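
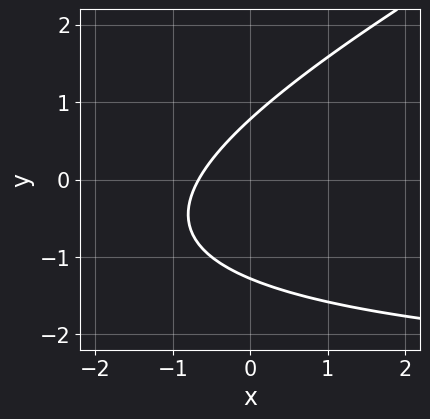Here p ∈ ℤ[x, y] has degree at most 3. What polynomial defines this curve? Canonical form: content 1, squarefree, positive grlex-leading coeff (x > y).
x*y - 2*y^2 + 3*x - y + 2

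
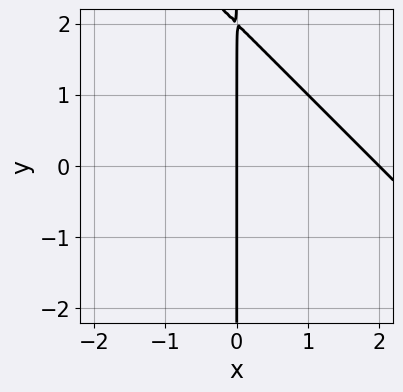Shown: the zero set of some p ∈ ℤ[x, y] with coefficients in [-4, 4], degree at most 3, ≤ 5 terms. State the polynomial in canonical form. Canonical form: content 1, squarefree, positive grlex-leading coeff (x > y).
(a) The degree is 2 — a generic line meets the curve in up to 2 points.
(b) From the visible intercepts: among the integer gridlines, it crosses the x-axis at x ∈ {0, 2}; every point of the y-axis in the box is on the curve.
(c) Assembling these constraints gives the stated polynomial.

x^2 + x*y - 2*x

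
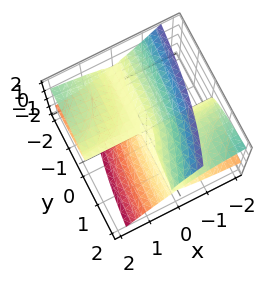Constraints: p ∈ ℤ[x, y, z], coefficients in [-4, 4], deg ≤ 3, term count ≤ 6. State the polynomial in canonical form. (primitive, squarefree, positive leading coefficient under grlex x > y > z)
x^2*y + 3*x*z^2 - y*z^2 + 2*z^3

(a) Degree: no degree-2 surface has this shape, so deg p = 3.
(b) Observable constraints: the visible y-axis segment lies entirely on the surface; it meets the z-axis at z = 0 (among the integer gridlines); the visible x-axis segment lies entirely on the surface.
(c) Matching integer coefficients to the picture gives p.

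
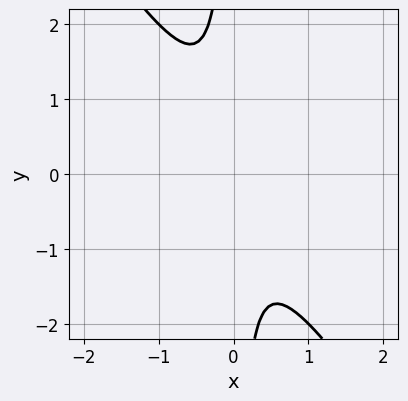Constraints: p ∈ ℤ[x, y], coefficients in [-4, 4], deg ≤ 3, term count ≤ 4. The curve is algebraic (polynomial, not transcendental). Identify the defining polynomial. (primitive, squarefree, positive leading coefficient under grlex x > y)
First, degree: a generic line meets the curve in up to 2 points, so deg p = 2.
Next, observable constraints: the curve avoids every integer x-axis point in the box; it misses every integer gridline on the y-axis.
Finally, solving for integer coefficients yields p as stated.

3*x^2 + 2*x*y + 1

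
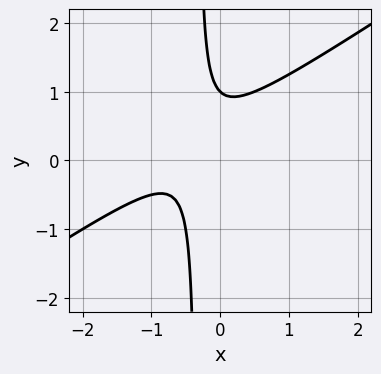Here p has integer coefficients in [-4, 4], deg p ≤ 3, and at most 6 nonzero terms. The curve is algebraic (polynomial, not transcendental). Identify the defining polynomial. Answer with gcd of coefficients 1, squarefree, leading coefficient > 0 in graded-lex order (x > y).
Degree: a generic line meets the curve in up to 2 points, so deg p = 2.
From the visible intercepts: no x-intercept at any integer in the box; it crosses the y-axis at the gridline y = 1.
Putting this together gives p.

2*x^2 - 3*x*y + 2*x - y + 1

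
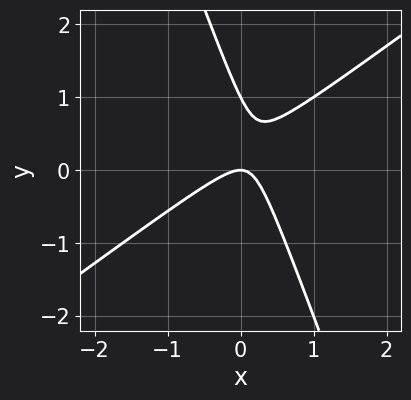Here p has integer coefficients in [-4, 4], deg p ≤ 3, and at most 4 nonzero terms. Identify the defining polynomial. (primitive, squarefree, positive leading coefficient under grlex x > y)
1. The degree is 2 — the shape is more complex than any degree-1 curve.
2. Checking where it meets the axes: it crosses the x-axis at the gridline x = 0; the y-axis gridline crossings are at y ∈ {0, 1}.
3. Matching integer coefficients to the picture gives p.

2*x^2 - 2*x*y - y^2 + y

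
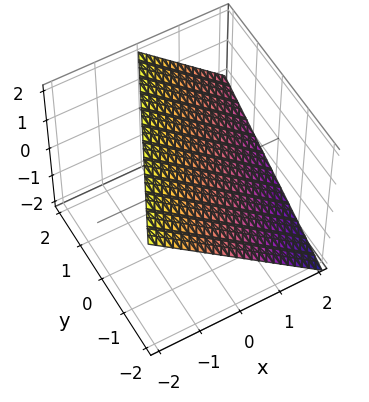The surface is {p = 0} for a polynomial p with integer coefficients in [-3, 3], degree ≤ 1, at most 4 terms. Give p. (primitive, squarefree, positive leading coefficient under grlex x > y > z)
1. deg p = 1. Every cross-section is a straight line — this is a plane.
2. From the axis intercepts and sections: one x-axis crossing is at x = 1; it meets the z-axis at z = 1 (among the integer gridlines); it meets the y-axis at y = -2 (among the integer gridlines).
3. The integer polynomial consistent with all of this is the stated p.

2*x - y + 2*z - 2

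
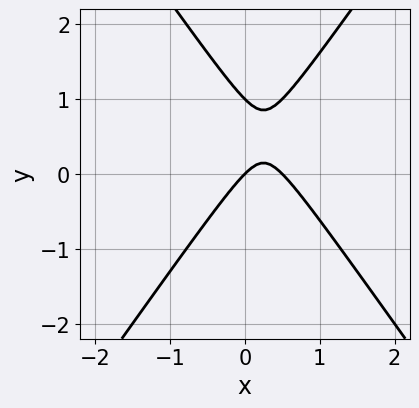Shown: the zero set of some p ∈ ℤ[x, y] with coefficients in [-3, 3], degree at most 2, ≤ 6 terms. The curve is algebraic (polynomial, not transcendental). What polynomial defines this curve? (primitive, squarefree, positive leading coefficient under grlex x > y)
(a) The degree is 2 — no degree-1 curve has this shape.
(b) From the axis intercepts and sections: one x-axis crossing is at x = 0; among the integer gridlines, it crosses the y-axis at y ∈ {0, 1}.
(c) The integer polynomial consistent with all of this is the stated p.

2*x^2 - y^2 - x + y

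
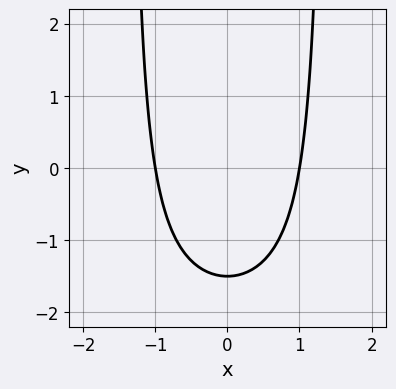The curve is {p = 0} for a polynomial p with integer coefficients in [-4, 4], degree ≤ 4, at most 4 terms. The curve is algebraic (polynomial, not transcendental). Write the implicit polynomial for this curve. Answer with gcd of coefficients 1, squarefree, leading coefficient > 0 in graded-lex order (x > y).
1. deg p = 3. A generic line meets the curve in up to 3 points.
2. Symmetries: mirror symmetry x ↦ −x ⇒ only even powers of x.
3. Checking where it meets the axes: among the integer gridlines, it crosses the x-axis at x ∈ {-1, 1}.
4. Solving for integer coefficients yields p as stated.

x^2*y + 3*x^2 - 2*y - 3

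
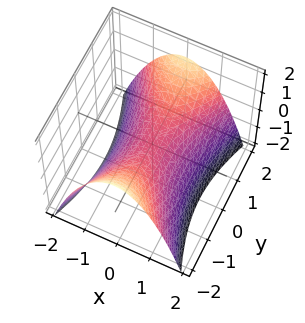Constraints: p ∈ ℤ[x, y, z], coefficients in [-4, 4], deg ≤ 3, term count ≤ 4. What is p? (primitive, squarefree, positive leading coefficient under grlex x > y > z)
(a) deg p = 2. A saddle surface; a quadric.
(b) Symmetries: the y ↦ −y reflection is a symmetry, so y appears only in even powers; mirror symmetry x ↦ −x ⇒ only even powers of x.
(c) Against the integer gridlines: it crosses the z-axis at the gridline z = 0; it crosses the x-axis at the gridline x = 0.
(d) Fitting integer coefficients to these (and the overall shape) gives p.

3*x^2 - y^2 + 3*z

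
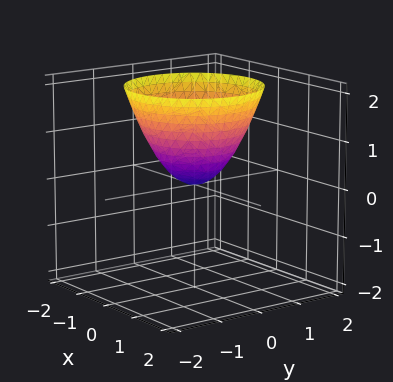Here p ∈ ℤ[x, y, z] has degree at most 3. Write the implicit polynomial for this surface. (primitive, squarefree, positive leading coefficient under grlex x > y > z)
x^2 + y^2 - z

deg p = 2. A single bowl opening along one axis; a quadric.
Symmetry: every cross-section ⟂ z is a circle, so x, y appear only via x² + y².
From the visible intercepts: a circular section at z = 1 has radius exactly 1; it meets the z-axis at z = 0 (among the integer gridlines); it meets the y-axis at y = 0 (among the integer gridlines).
Matching integer coefficients to the picture gives p.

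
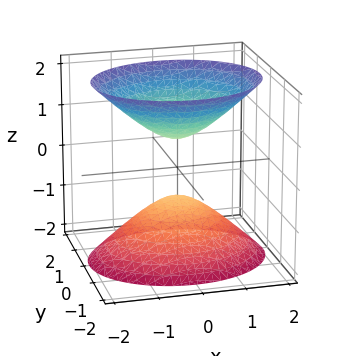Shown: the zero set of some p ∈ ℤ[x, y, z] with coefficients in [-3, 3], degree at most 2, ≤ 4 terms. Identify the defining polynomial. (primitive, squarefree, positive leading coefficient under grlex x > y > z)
First, the picture has 2 separate pieces. They look like related sheets of one shape, so recover p as a whole.
Next, deg p = 2. Two sheets facing apart; a quadric.
Next, symmetries: the z ↦ −z reflection is a symmetry, so z appears only in even powers; mirror symmetry x ↦ −x ⇒ only even powers of x; mirror symmetry y ↦ −y ⇒ only even powers of y.
Then, reading off the gridlines: the surface avoids every integer y-axis point in the box; the surface avoids every integer x-axis point in the box.
Finally, solving for integer coefficients yields p as stated.

2*x^2 + 3*y^2 - 2*z^2 + 1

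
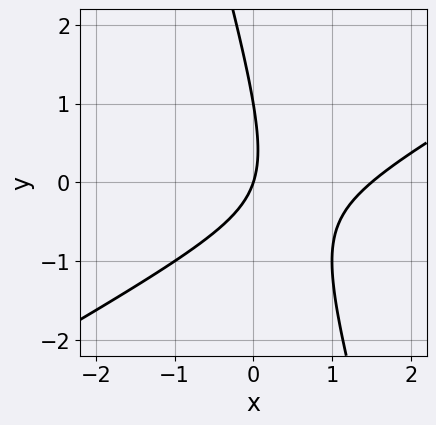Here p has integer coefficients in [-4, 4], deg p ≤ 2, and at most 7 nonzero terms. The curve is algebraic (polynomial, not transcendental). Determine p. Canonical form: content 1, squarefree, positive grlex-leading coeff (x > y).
The degree is 2 — a generic line meets the curve in up to 2 points.
From the visible intercepts: it crosses the x-axis at the gridline x = 0; among the integer gridlines, it crosses the y-axis at y ∈ {0, 1}.
Solving for integer coefficients yields p as stated.

2*x^2 - 3*x*y - y^2 - 3*x + y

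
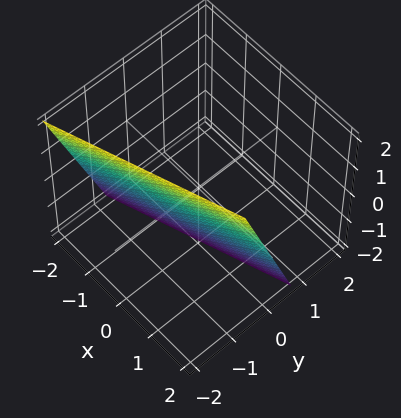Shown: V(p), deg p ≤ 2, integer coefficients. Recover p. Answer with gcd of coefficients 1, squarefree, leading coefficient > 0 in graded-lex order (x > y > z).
(a) deg p = 1.
(b) Reading off the gridlines: one z-axis crossing is at z = -2; it meets the x-axis at x = 2 (among the integer gridlines).
(c) The integer polynomial consistent with all of this is the stated p.

x - 3*y - z - 2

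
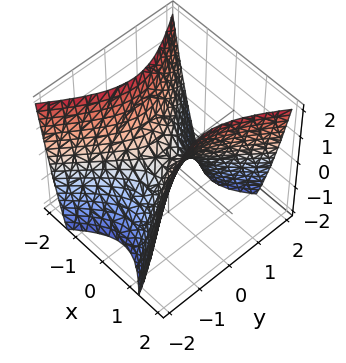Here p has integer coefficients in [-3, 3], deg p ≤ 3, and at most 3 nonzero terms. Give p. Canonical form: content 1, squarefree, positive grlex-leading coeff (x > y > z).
3*x^2 - 2*y^2 - 2*z

Degree: a hyperbolic paraboloid; a quadric, so deg p = 2.
Symmetries: the y ↦ −y reflection is a symmetry, so y appears only in even powers; the x ↦ −x reflection is a symmetry, so x appears only in even powers.
From the visible intercepts: it meets the z-axis at z = 0 (among the integer gridlines); it crosses the x-axis at the gridline x = 0; one y-axis crossing is at y = 0.
The integer polynomial consistent with all of this is the stated p.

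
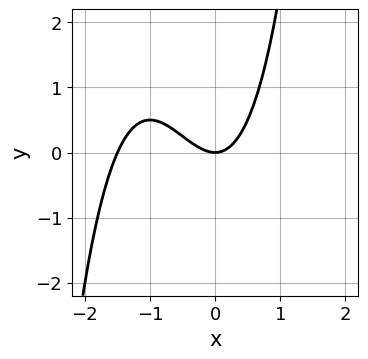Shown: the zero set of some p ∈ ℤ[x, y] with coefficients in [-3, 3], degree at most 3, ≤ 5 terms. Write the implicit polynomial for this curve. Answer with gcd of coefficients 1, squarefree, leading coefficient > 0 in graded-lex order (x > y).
2*x^3 + 3*x^2 - 2*y

(a) The degree is 3 — no degree-2 curve has this shape.
(b) Reading off the gridlines: it crosses the y-axis at the gridline y = 0; one x-axis crossing is at x = 0.
(c) These observations pin down the coefficients.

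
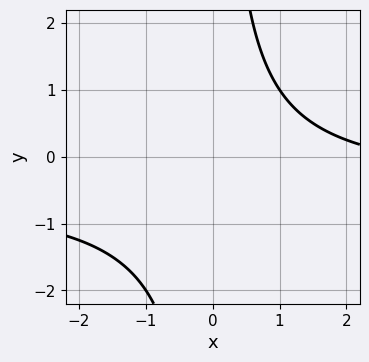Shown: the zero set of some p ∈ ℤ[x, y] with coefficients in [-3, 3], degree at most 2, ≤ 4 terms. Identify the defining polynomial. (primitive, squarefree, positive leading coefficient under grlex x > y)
(a) The degree is 2 — no degree-1 curve has this shape.
(b) Against the integer gridlines: the curve avoids every integer y-axis point in the box; it misses every integer gridline on the x-axis.
(c) Matching integer coefficients to the picture gives p.

2*x*y + x - 3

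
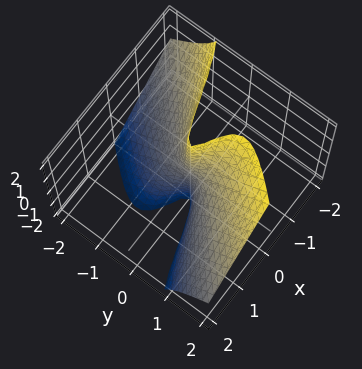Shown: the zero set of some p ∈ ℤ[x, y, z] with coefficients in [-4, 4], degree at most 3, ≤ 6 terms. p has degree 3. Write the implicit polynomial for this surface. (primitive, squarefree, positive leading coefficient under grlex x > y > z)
1. The degree is 3 — no degree-2 surface has this shape.
2. From the visible intercepts: one x-axis crossing is at x = 0; one y-axis crossing is at y = 0.
3. Fitting integer coefficients to these (and the overall shape) gives p.

3*x*y^2 - 3*y^3 + 3*y^2*z + x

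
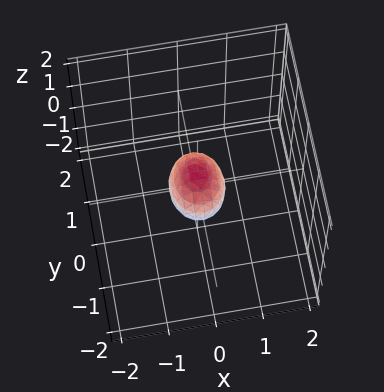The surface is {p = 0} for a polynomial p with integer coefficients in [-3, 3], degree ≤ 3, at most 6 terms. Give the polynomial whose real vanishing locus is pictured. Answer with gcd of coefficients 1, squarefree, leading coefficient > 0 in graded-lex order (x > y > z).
3*x^2 + 2*y^2 + 2*z^2 - 1

1. The degree is 2 — a closed, bounded, convex surface; a quadric.
2. Symmetries: the x ↦ −x reflection is a symmetry, so x appears only in even powers; mirror symmetry z ↦ −z ⇒ only even powers of z; the y ↦ −y reflection is a symmetry, so y appears only in even powers.
3. Solving for integer coefficients yields p as stated.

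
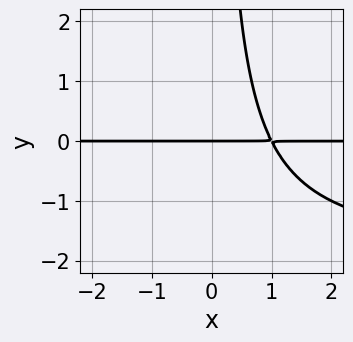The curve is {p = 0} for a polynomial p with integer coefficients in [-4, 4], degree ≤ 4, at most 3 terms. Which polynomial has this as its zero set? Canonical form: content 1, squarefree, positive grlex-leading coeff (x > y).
x*y^2 + 2*x*y - 2*y

First, deg p = 3. The shape is more complex than any degree-2 curve.
Then, from the axis intercepts and sections: the visible x-axis segment lies entirely on the curve; one y-axis crossing is at y = 0.
Finally, assembling these constraints gives the stated polynomial.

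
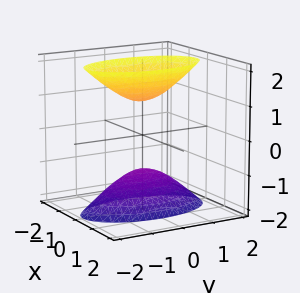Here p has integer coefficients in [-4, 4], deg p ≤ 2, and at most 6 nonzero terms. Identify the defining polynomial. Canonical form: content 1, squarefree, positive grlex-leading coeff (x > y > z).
1. The picture has 2 separate pieces. Treating them together as one polynomial.
2. The degree is 2 — two sheets facing apart; a quadric.
3. Symmetries: the y ↦ −y reflection is a symmetry, so y appears only in even powers; the x ↦ −x reflection is a symmetry, so x appears only in even powers; mirror symmetry z ↦ −z ⇒ only even powers of z.
4. Observable constraints: the z-axis gridline crossings are at z ∈ {-1, 1}; it misses every integer gridline on the y-axis; no x-intercept at any integer in the box.
5. Putting this together gives p.

3*x^2 + y^2 - z^2 + 1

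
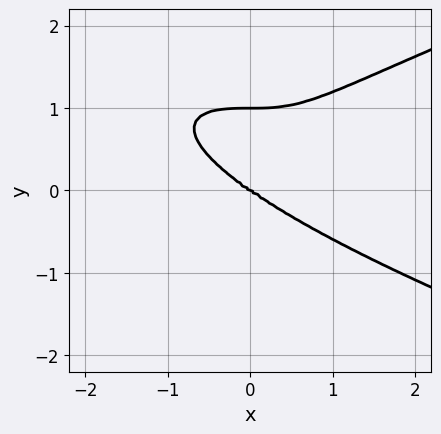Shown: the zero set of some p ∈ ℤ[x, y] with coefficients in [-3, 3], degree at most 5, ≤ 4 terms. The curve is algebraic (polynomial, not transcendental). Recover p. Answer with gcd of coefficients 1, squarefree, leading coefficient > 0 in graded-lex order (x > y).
3*y^4 - x^3 - 3*y^3

First, the degree is 4 — no degree-3 curve has this shape.
Then, from the visible intercepts: among the integer gridlines, it crosses the y-axis at y ∈ {0, 1}; it meets the x-axis at x = 0 (among the integer gridlines).
Finally, solving for integer coefficients yields p as stated.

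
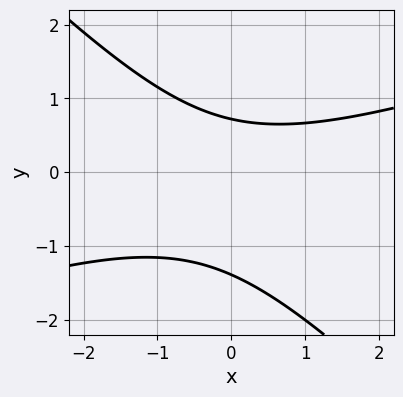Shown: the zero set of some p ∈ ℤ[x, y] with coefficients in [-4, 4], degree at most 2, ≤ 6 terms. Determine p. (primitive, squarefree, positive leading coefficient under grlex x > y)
x^2 - 2*x*y - 3*y^2 - 2*y + 3

The degree is 2 — a generic line meets the curve in up to 2 points.
Against the integer gridlines: it misses every integer gridline on the x-axis.
Solving for integer coefficients yields p as stated.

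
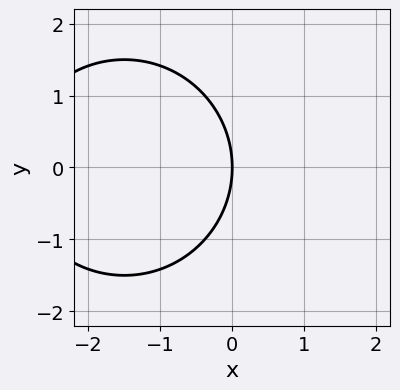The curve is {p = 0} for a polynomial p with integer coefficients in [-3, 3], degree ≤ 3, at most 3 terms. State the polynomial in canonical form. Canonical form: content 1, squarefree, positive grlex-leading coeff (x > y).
x^2 + y^2 + 3*x

(a) The degree is 2 — a generic line meets the curve in up to 2 points.
(b) Symmetries: the y ↦ −y reflection is a symmetry, so y appears only in even powers.
(c) Checking where it meets the axes: it crosses the y-axis at the gridline y = 0; one x-axis crossing is at x = 0.
(d) The integer polynomial consistent with all of this is the stated p.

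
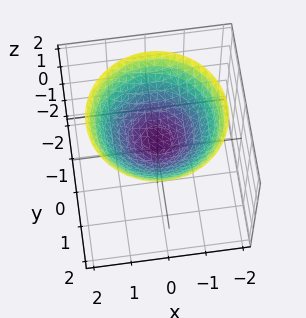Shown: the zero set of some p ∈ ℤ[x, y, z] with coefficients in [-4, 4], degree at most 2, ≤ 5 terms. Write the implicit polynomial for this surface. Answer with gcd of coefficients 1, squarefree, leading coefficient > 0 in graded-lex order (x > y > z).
First, degree: no degree-1 surface has this shape, so deg p = 2.
Next, by symmetry, the z-axis is an axis of rotation, so x and y enter only as x² + y².
Next, from the visible intercepts: it misses every integer gridline on the y-axis; a circular section at z = 1 has radius exactly 1; the surface avoids every integer x-axis point in the box.
Finally, solving for integer coefficients yields p as stated.

x^2 + y^2 - 2*z + 1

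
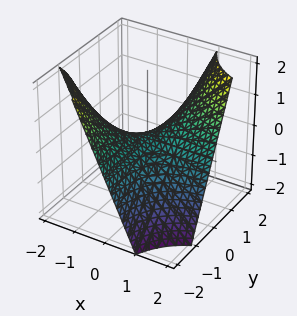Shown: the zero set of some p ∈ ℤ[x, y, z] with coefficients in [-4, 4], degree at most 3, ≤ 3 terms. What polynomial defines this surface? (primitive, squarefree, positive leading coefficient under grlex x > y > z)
x*y - z

(a) The degree is 2 — a saddle surface; a quadric.
(b) Against the integer gridlines: one z-axis crossing is at z = 0; every point of the x-axis in the box is on the surface.
(c) Solving for integer coefficients yields p as stated. Check: (0, -1, 0) on the y-axis lies on the surface, and p(0, -1, 0) = 0. ✓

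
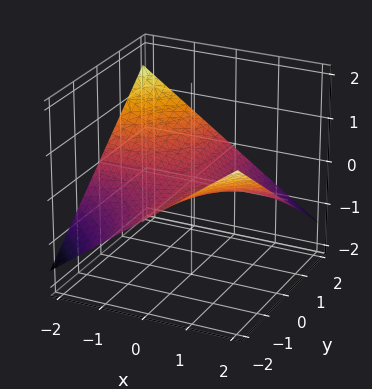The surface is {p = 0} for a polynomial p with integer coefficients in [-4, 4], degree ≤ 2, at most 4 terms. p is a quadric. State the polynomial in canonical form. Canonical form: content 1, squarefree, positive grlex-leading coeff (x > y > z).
First, degree: a saddle surface; a quadric, so deg p = 2.
Next, checking where it meets the axes: every point of the y-axis in the box is on the surface; one z-axis crossing is at z = 0; every point of the x-axis in the box is on the surface.
Finally, together with the visible shape, these determine p as stated.

x*y + 3*z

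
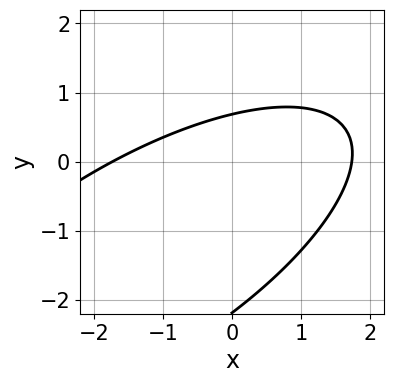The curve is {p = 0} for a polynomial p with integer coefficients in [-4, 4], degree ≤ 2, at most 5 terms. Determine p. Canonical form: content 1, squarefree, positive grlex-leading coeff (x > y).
The degree is 2 — no degree-1 curve has this shape.
Matching integer coefficients to the picture gives p.

x^2 - 2*x*y + 2*y^2 + 3*y - 3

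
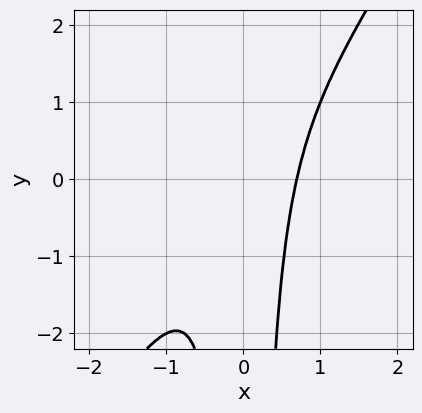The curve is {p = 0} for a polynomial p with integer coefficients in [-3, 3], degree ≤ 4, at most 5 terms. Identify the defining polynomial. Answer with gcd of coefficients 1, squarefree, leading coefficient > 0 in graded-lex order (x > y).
(a) Degree: no degree-2 curve has this shape, so deg p = 3.
(b) From the axis intercepts and sections: it misses every integer gridline on the y-axis.
(c) The integer polynomial consistent with all of this is the stated p.

3*x^3 - 2*x^2*y - 1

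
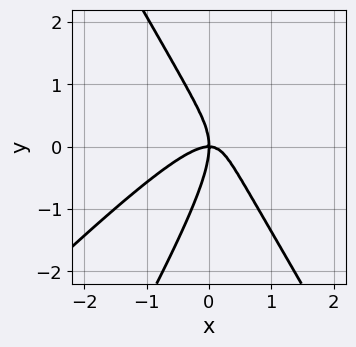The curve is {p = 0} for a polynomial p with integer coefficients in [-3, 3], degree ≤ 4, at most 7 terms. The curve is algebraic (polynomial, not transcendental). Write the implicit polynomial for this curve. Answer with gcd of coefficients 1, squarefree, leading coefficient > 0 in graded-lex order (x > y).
3*x^3 - 3*x^2*y - x*y^2 + y^3 + 2*x*y

deg p = 3.
Reading off the gridlines: it crosses the y-axis at the gridline y = 0; one x-axis crossing is at x = 0.
Matching integer coefficients to the picture gives p.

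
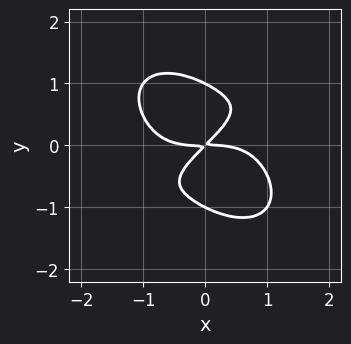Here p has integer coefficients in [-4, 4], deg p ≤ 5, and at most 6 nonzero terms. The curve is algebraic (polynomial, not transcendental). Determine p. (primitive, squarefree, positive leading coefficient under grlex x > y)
First, degree: a generic line meets the curve in up to 4 points, so deg p = 4.
Then, observable constraints: the y-axis gridline crossings are at y ∈ {-1, 0, 1}; it meets the x-axis at x = 0 (among the integer gridlines).
Finally, solving for integer coefficients yields p as stated.

x^4 - 2*x^3*y + 3*y^4 + 3*x*y - 3*y^2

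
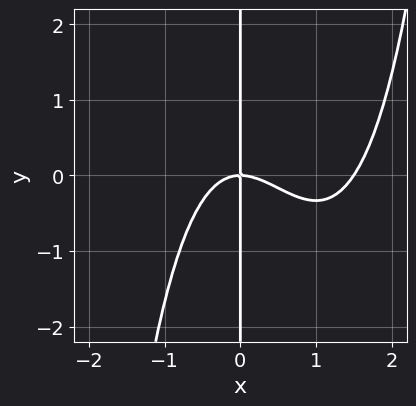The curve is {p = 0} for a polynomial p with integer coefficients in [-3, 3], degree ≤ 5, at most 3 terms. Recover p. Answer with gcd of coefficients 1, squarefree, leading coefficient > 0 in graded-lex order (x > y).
2*x^4 - 3*x^3 - 3*x*y

Degree: a generic line meets the curve in up to 4 points, so deg p = 4.
From the axis intercepts and sections: every point of the y-axis in the box is on the curve; one x-axis crossing is at x = 0.
Putting this together gives p.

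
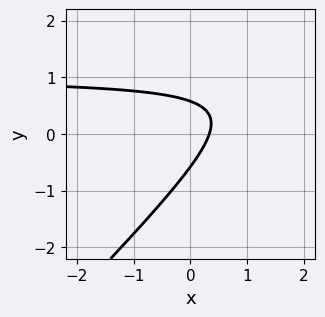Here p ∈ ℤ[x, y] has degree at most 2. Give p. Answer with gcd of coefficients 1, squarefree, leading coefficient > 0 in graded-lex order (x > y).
First, the degree is 2 — the shape is more complex than any degree-1 curve.
Finally, matching integer coefficients to the picture gives p.

3*x*y - 3*y^2 - 3*x + 1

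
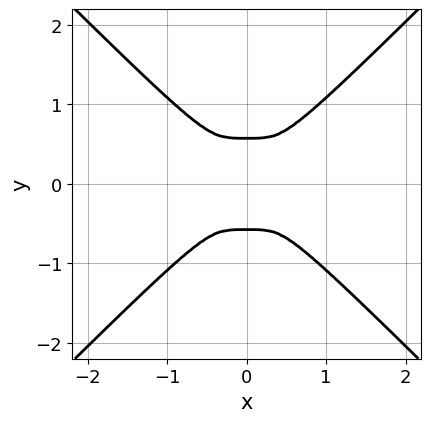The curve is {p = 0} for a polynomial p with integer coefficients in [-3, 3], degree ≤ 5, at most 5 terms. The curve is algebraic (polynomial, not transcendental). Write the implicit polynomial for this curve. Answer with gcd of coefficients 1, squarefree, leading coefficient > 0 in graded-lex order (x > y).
1. The degree is 4 — the shape is more complex than any degree-3 curve.
2. Symmetries: mirror symmetry y ↦ −y ⇒ only even powers of y; the x ↦ −x reflection is a symmetry, so x appears only in even powers.
3. The integer polynomial consistent with all of this is the stated p.

3*x^4 - 3*y^4 + y^2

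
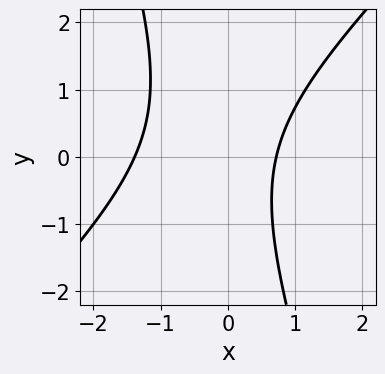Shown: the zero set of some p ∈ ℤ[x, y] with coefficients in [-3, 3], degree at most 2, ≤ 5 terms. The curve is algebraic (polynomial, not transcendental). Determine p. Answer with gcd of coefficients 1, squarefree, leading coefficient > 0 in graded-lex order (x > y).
(a) deg p = 2. No degree-1 curve has this shape.
(b) From the visible intercepts: no y-intercept at any integer in the box.
(c) These observations pin down the coefficients.

3*x^2 - 2*x*y - y^2 + 2*x - 3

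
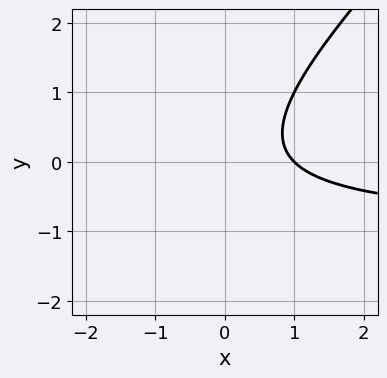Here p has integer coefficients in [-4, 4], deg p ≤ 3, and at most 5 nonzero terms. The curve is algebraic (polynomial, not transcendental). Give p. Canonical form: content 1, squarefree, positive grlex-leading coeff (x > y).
x*y - y^2 + x - 1

deg p = 2. No degree-1 curve has this shape.
From the visible intercepts: it misses every integer gridline on the y-axis; it meets the x-axis at x = 1 (among the integer gridlines).
Assembling these constraints gives the stated polynomial.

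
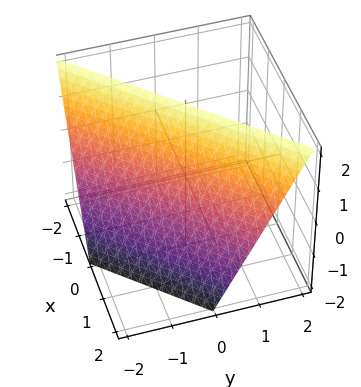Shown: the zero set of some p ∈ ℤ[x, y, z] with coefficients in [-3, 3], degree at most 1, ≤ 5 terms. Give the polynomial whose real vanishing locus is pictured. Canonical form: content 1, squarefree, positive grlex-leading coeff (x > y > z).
2*x - 2*y + z - 2

First, the degree is 1 — the surface is flat (a plane).
Next, from the visible intercepts: one x-axis crossing is at x = 1; one y-axis crossing is at y = -1.
Finally, fitting integer coefficients to these (and the overall shape) gives p. Check: (0, 0, 2) on the z-axis lies on the surface, and p(0, 0, 2) = 0. ✓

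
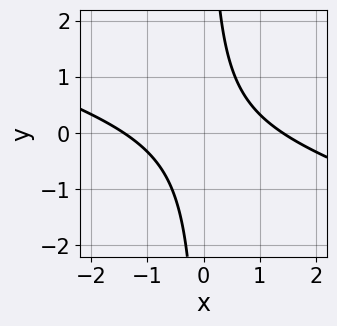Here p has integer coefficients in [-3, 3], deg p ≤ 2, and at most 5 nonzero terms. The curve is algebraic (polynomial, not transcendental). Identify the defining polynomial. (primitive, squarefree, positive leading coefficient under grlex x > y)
x^2 + 3*x*y - 2

The degree is 2 — no degree-1 curve has this shape.
From the visible intercepts: no y-intercept at any integer in the box.
Together with the visible shape, these determine p as stated.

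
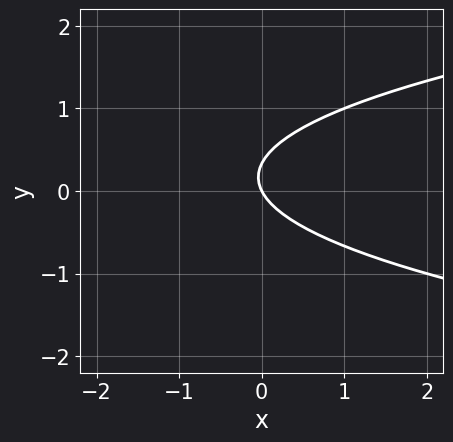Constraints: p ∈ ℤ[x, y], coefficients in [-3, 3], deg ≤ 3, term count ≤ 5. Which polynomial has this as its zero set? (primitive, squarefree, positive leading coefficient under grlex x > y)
1. The degree is 2 — a generic line meets the curve in up to 2 points.
2. Against the integer gridlines: one x-axis crossing is at x = 0; it crosses the y-axis at the gridline y = 0.
3. Fitting integer coefficients to these (and the overall shape) gives p.

3*y^2 - 2*x - y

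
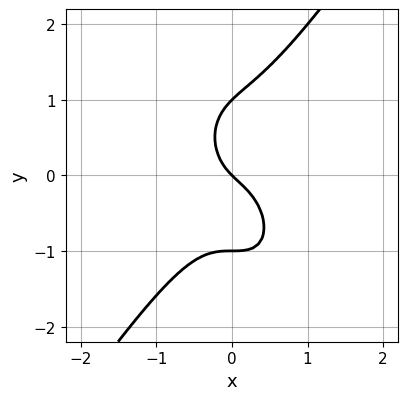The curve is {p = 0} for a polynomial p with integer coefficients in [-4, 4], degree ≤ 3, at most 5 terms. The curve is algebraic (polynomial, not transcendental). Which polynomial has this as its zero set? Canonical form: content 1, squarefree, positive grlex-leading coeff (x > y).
First, deg p = 3. The shape is more complex than any degree-2 curve.
Next, against the integer gridlines: among the integer gridlines, it crosses the y-axis at y ∈ {-1, 0, 1}; one x-axis crossing is at x = 0.
Finally, assembling these constraints gives the stated polynomial.

3*x^3 - y^3 + x*y + x + y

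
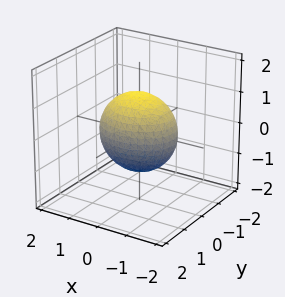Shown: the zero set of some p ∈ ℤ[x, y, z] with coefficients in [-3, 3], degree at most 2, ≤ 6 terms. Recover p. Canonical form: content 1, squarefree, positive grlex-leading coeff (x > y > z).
First, degree: a closed, bounded, convex surface; a quadric, so deg p = 2.
Then, symmetries: it's symmetric under x → −x, forcing even powers of x; mirror symmetry y ↦ −y ⇒ only even powers of y; the z ↦ −z reflection is a symmetry, so z appears only in even powers.
Next, observable constraints: among the integer gridlines, it crosses the y-axis at y ∈ {-1, 1}.
Finally, solving for integer coefficients yields p as stated.

2*x^2 + 3*y^2 + 2*z^2 - 3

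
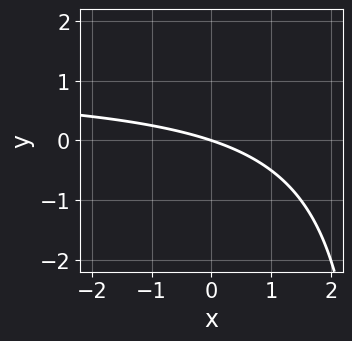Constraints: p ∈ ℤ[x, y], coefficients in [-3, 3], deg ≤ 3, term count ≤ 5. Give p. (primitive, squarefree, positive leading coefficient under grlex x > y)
x*y - x - 3*y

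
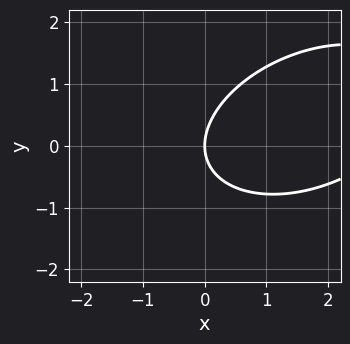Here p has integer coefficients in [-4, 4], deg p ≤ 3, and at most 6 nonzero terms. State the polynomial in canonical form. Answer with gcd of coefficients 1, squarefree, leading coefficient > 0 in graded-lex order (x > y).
x^2 - x*y + 2*y^2 - 3*x

1. The degree is 2 — a generic line meets the curve in up to 2 points.
2. From the visible intercepts: one y-axis crossing is at y = 0; it meets the x-axis at x = 0 (among the integer gridlines).
3. The integer polynomial consistent with all of this is the stated p.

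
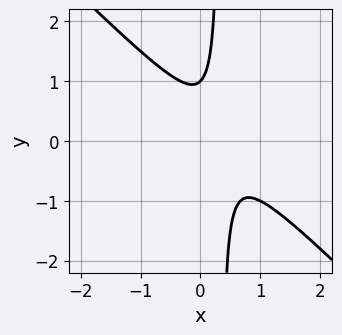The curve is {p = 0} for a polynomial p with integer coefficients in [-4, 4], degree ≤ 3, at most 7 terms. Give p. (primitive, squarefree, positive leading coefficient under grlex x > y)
1. The degree is 2 — no degree-1 curve has this shape.
2. Reading off the gridlines: it misses every integer gridline on the x-axis; it crosses the y-axis at the gridline y = 1.
3. Assembling these constraints gives the stated polynomial.

3*x^2 + 3*x*y - 2*x - y + 1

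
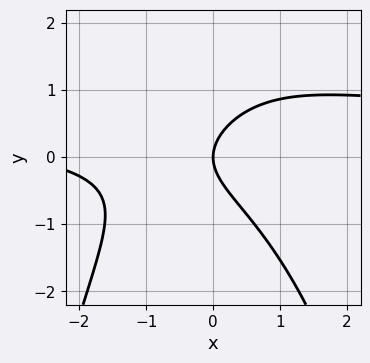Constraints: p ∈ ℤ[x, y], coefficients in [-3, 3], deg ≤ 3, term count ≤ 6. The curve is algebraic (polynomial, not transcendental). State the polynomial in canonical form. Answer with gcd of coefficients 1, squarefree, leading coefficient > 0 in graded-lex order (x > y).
2*x^2*y - x^2 + 3*y^2 - 3*x

1. The degree is 3 — no degree-2 curve has this shape.
2. From the axis intercepts and sections: it crosses the x-axis at the gridline x = 0; one y-axis crossing is at y = 0.
3. Assembling these constraints gives the stated polynomial.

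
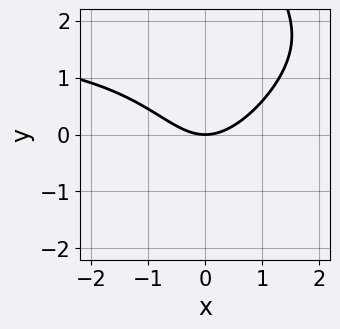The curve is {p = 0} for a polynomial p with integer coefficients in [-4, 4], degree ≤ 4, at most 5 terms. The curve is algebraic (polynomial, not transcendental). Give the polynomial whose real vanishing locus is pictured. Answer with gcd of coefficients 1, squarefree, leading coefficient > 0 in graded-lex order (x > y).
x^2*y - x*y^2 - 2*x^2 + 3*y

1. Degree: the shape is more complex than any degree-2 curve, so deg p = 3.
2. Observable constraints: it meets the y-axis at y = 0 (among the integer gridlines); it meets the x-axis at x = 0 (among the integer gridlines).
3. Assembling these constraints gives the stated polynomial.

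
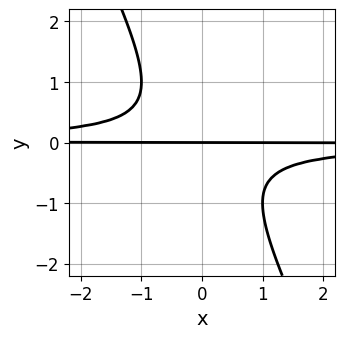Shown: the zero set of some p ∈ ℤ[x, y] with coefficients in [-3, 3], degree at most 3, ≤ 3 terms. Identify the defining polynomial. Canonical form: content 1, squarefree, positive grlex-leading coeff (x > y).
2*x*y^2 + y^3 + y

Degree: a generic line meets the curve in up to 3 points, so deg p = 3.
Reading off the gridlines: it crosses the y-axis at the gridline y = 0; the visible x-axis segment lies entirely on the curve.
Matching integer coefficients to the picture gives p.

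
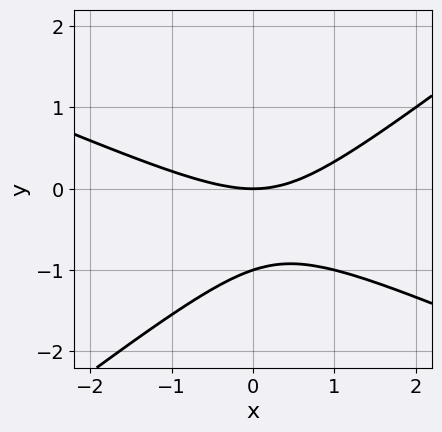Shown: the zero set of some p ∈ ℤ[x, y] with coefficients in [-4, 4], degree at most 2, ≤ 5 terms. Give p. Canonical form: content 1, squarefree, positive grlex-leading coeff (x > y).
x^2 + x*y - 3*y^2 - 3*y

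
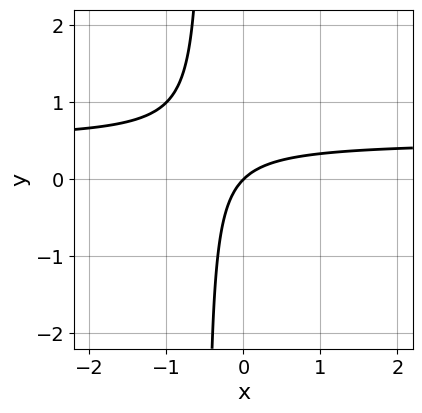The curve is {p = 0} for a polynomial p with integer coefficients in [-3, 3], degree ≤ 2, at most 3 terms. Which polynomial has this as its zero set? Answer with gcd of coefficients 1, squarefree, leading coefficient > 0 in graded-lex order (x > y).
First, the degree is 2 — a generic line meets the curve in up to 2 points.
Then, from the visible intercepts: one x-axis crossing is at x = 0; it meets the y-axis at y = 0 (among the integer gridlines).
Finally, the integer polynomial consistent with all of this is the stated p.

2*x*y - x + y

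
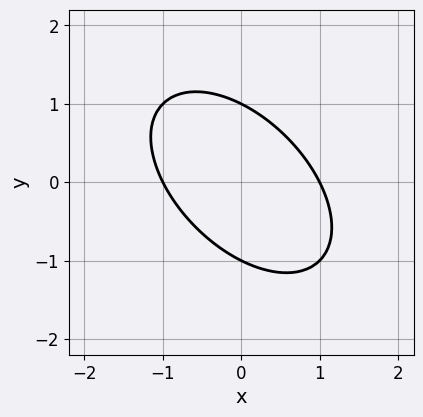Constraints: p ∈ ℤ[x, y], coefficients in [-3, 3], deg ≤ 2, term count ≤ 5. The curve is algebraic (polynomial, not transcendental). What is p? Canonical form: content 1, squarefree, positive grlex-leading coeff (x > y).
x^2 + x*y + y^2 - 1

(a) Degree: the shape is more complex than any degree-1 curve, so deg p = 2.
(b) Checking where it meets the axes: among the integer gridlines, it crosses the y-axis at y ∈ {-1, 1}; among the integer gridlines, it crosses the x-axis at x ∈ {-1, 1}.
(c) Fitting integer coefficients to these (and the overall shape) gives p.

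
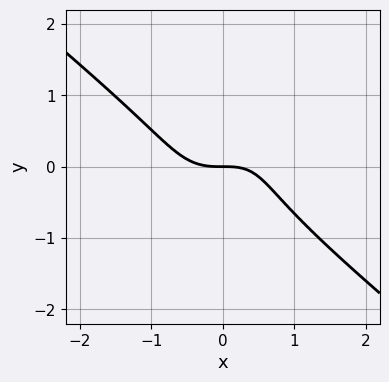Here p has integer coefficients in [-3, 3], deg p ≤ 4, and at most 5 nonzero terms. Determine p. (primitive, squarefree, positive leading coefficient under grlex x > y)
3*x^3 - 2*x*y^2 + 3*y^3 - x*y + 3*y

(a) The degree is 3 — a generic line meets the curve in up to 3 points.
(b) Against the integer gridlines: it crosses the x-axis at the gridline x = 0; one y-axis crossing is at y = 0.
(c) These observations pin down the coefficients.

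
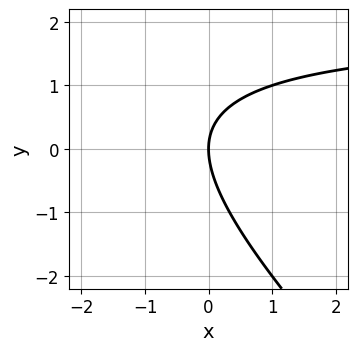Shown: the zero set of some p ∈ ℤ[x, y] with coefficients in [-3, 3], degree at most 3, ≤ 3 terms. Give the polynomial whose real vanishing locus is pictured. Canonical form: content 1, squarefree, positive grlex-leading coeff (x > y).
(a) Degree: a generic line meets the curve in up to 2 points, so deg p = 2.
(b) From the visible intercepts: one y-axis crossing is at y = 0; it crosses the x-axis at the gridline x = 0.
(c) These observations pin down the coefficients.

x*y + y^2 - 2*x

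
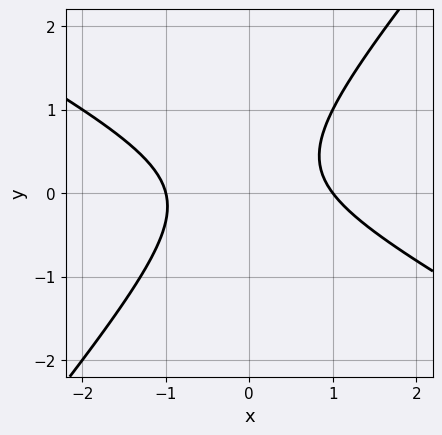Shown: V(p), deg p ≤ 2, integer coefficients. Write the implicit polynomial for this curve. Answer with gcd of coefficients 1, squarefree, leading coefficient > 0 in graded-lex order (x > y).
(a) Degree: the shape is more complex than any degree-1 curve, so deg p = 2.
(b) Checking where it meets the axes: no y-intercept at any integer in the box; among the integer gridlines, it crosses the x-axis at x ∈ {-1, 1}.
(c) Together with the visible shape, these determine p as stated.

2*x^2 + 2*x*y - 3*y^2 + y - 2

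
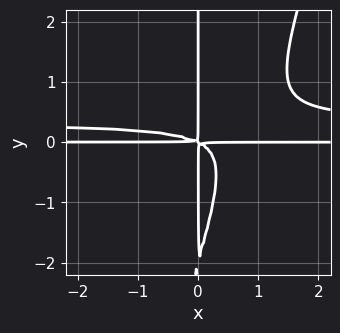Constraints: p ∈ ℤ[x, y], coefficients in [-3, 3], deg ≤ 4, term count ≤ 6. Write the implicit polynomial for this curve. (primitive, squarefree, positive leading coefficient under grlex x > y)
First, degree: a generic line meets the curve in up to 4 points, so deg p = 4.
Next, checking where it meets the axes: the visible x-axis segment lies entirely on the curve; every point of the y-axis in the box is on the curve.
Finally, these observations pin down the coefficients.

3*x^2*y^2 - x*y^3 - x^2*y - 2*x*y^2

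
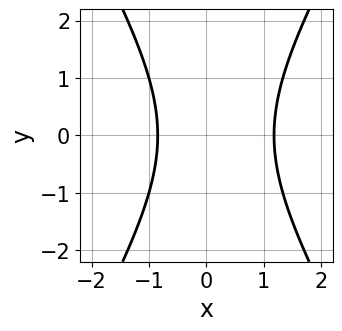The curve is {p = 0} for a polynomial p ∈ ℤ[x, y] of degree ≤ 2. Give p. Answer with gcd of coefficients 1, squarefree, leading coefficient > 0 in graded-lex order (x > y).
(a) deg p = 2. The shape is more complex than any degree-1 curve.
(b) Symmetries: it's symmetric under y → −y, forcing even powers of y.
(c) From the axis intercepts and sections: it misses every integer gridline on the y-axis.
(d) Fitting integer coefficients to these (and the overall shape) gives p.

3*x^2 - y^2 - x - 3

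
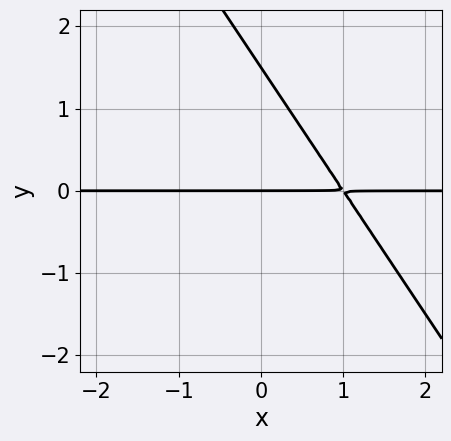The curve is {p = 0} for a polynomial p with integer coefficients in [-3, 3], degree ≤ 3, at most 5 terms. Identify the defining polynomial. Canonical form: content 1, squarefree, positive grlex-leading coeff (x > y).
First, the degree is 2 — a generic line meets the curve in up to 2 points.
Then, reading off the gridlines: one y-axis crossing is at y = 0; every point of the x-axis in the box is on the curve.
Finally, assembling these constraints gives the stated polynomial.

3*x*y + 2*y^2 - 3*y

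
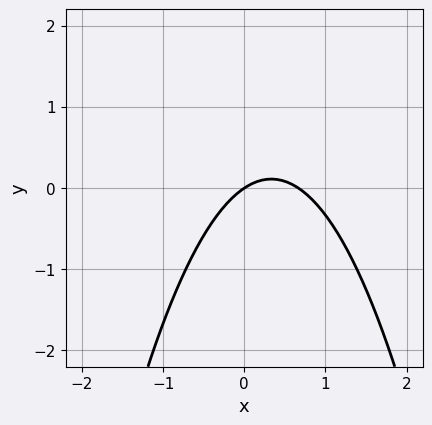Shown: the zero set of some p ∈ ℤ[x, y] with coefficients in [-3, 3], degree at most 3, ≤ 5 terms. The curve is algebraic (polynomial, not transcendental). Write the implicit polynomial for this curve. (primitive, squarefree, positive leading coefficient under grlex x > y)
3*x^2 - 2*x + 3*y

deg p = 2. No degree-1 curve has this shape.
Observable constraints: one y-axis crossing is at y = 0; it crosses the x-axis at the gridline x = 0.
Fitting integer coefficients to these (and the overall shape) gives p.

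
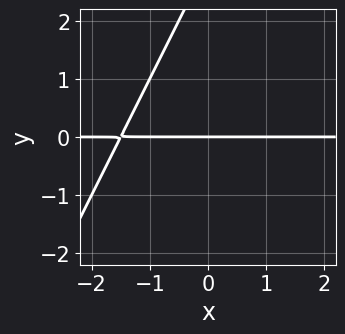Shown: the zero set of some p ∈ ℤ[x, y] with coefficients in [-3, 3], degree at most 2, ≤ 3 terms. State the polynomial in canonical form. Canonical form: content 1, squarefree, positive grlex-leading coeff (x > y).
2*x*y - y^2 + 3*y

First, degree: a generic line meets the curve in up to 2 points, so deg p = 2.
Next, checking where it meets the axes: every point of the x-axis in the box is on the curve; it meets the y-axis at y = 0 (among the integer gridlines).
Finally, matching integer coefficients to the picture gives p.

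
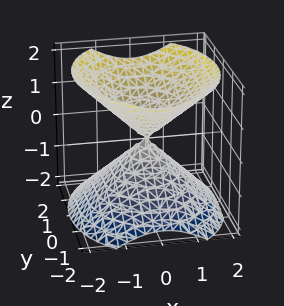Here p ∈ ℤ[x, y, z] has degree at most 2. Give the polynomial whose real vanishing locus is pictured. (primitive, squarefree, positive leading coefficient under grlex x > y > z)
3*x^2 + 2*y^2 - 3*z^2

First, there are 2 components. Treating them together as one polynomial.
Then, degree: two nappes meeting at a single point; a quadric, so deg p = 2.
Then, symmetries: the x ↦ −x reflection is a symmetry, so x appears only in even powers; it's symmetric under z → −z, forcing even powers of z; mirror symmetry y ↦ −y ⇒ only even powers of y.
Next, against the integer gridlines: one y-axis crossing is at y = 0; it crosses the z-axis at the gridline z = 0; it crosses the x-axis at the gridline x = 0.
Finally, fitting integer coefficients to these (and the overall shape) gives p.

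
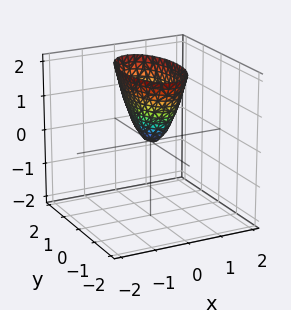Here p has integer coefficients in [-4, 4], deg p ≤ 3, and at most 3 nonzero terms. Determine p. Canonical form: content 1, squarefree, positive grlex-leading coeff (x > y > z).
1. The degree is 2 — a single bowl opening along one axis; a quadric.
2. Symmetries: the x ↦ −x reflection is a symmetry, so x appears only in even powers; the y ↦ −y reflection is a symmetry, so y appears only in even powers.
3. From the axis intercepts and sections: it crosses the z-axis at the gridline z = 0; one x-axis crossing is at x = 0; one y-axis crossing is at y = 0.
4. Fitting integer coefficients to these (and the overall shape) gives p.

3*x^2 + y^2 - z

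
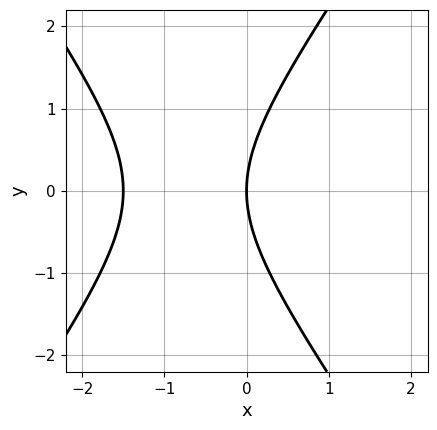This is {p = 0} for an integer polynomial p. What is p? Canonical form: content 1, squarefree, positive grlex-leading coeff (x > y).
First, deg p = 2. The shape is more complex than any degree-1 curve.
Then, symmetries: it's symmetric under y → −y, forcing even powers of y.
Then, from the axis intercepts and sections: it meets the x-axis at x = 0 (among the integer gridlines); it meets the y-axis at y = 0 (among the integer gridlines).
Finally, fitting integer coefficients to these (and the overall shape) gives p.

2*x^2 - y^2 + 3*x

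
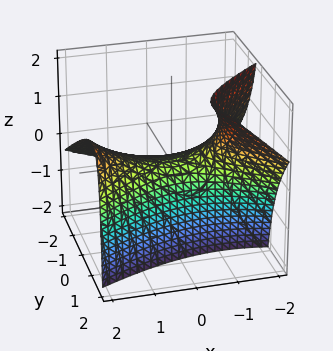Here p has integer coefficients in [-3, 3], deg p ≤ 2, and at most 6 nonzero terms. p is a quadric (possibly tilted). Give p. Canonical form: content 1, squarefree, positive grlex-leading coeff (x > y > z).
(a) The degree is 2 — the shape is more complex than any degree-1 surface.
(b) Checking where it meets the axes: one y-axis crossing is at y = 0; it crosses the z-axis at the gridline z = 0.
(c) The integer polynomial consistent with all of this is the stated p.

x^2 - x*z - 2*y^2 + 3*y*z - 3*z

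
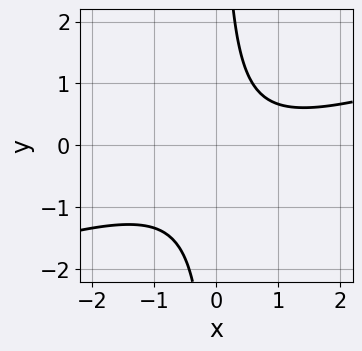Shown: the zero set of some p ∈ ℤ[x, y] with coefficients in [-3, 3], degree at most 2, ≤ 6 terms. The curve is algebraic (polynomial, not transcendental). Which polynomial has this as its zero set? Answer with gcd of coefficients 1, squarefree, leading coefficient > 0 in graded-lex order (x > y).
(a) deg p = 2. No degree-1 curve has this shape.
(b) Against the integer gridlines: no x-intercept at any integer in the box; it misses every integer gridline on the y-axis.
(c) Matching integer coefficients to the picture gives p.

x^2 - 3*x*y - x + 2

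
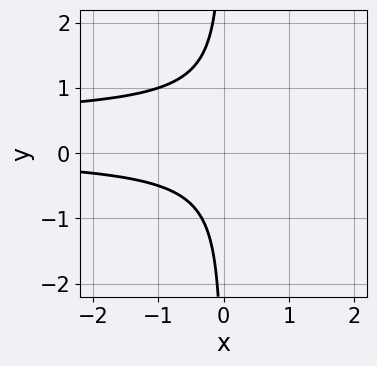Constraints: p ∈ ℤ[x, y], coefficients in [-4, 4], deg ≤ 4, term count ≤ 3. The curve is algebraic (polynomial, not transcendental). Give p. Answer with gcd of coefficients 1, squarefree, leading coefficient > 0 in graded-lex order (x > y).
The degree is 3 — the shape is more complex than any degree-2 curve.
Against the integer gridlines: the curve avoids every integer y-axis point in the box; the curve avoids every integer x-axis point in the box.
Solving for integer coefficients yields p as stated.

2*x*y^2 - x*y + 1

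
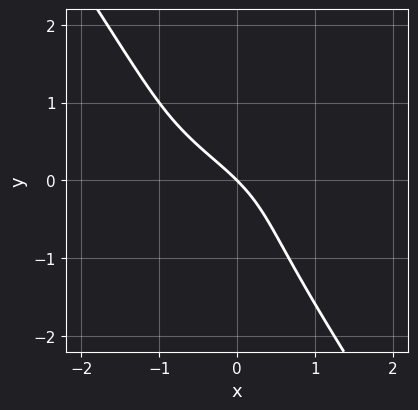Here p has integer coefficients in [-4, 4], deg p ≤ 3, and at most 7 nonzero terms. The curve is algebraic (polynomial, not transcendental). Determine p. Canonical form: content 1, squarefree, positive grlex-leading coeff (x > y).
1. deg p = 3. No degree-2 curve has this shape.
2. Against the integer gridlines: it crosses the y-axis at the gridline y = 0; one x-axis crossing is at x = 0.
3. Solving for integer coefficients yields p as stated.

3*x*y^2 + 2*y^3 - x*y + 2*x + 2*y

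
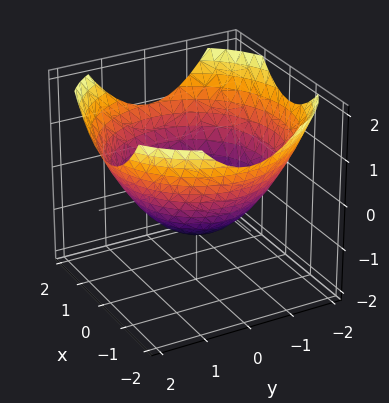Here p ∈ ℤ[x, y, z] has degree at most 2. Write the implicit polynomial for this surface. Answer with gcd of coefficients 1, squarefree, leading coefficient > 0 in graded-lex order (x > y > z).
(a) The degree is 2 — the shape is more complex than any degree-1 surface.
(b) Symmetries: the surface is invariant under rotation about z: p = q(x² + y², z).
(c) Checking where it meets the axes: a circular section at z = 0 has radius between 1 and 2; it meets the z-axis at z = -1 (among the integer gridlines).
(d) Solving for integer coefficients yields p as stated.

x^2 + y^2 - 2*z - 2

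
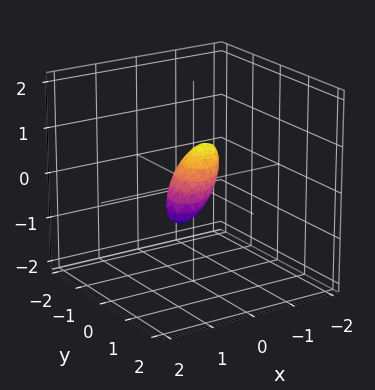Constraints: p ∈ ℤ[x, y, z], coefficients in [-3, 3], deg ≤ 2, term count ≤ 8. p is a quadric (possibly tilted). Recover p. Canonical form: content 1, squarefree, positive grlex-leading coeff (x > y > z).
3*x^2 - 3*x*y + 3*x*z + 3*y^2 + 3*z^2 - 1

The degree is 2 — the shape is more complex than any degree-1 surface.
Putting this together gives p.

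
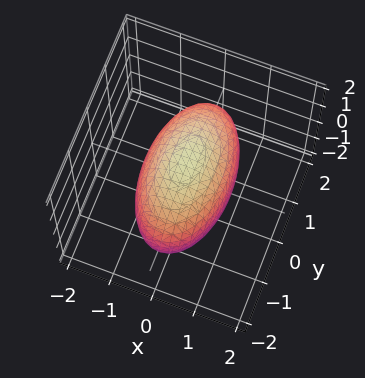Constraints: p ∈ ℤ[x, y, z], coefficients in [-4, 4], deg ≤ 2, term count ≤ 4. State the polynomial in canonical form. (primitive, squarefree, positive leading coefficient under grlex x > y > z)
3*x^2 + y^2 + 2*z^2 - 3

Degree: a closed, bounded, convex surface; a quadric, so deg p = 2.
Symmetries: mirror symmetry y ↦ −y ⇒ only even powers of y; it's symmetric under x → −x, forcing even powers of x; it's symmetric under z → −z, forcing even powers of z.
From the visible intercepts: the x-axis gridline crossings are at x ∈ {-1, 1}.
Matching integer coefficients to the picture gives p.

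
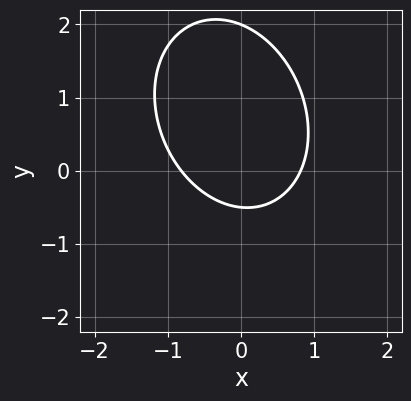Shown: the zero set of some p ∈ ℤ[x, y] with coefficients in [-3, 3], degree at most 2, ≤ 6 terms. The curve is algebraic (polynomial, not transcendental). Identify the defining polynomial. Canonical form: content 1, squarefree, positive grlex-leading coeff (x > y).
3*x^2 + x*y + 2*y^2 - 3*y - 2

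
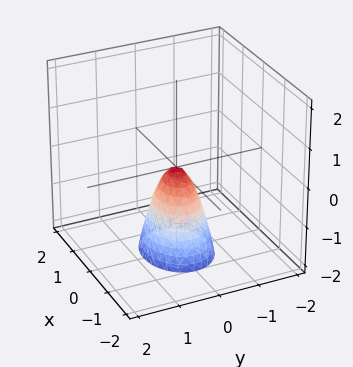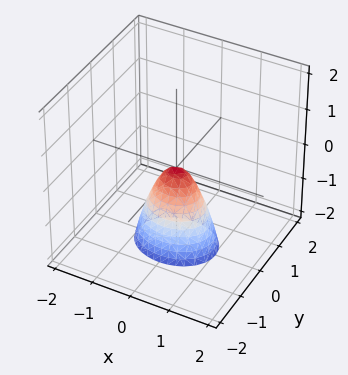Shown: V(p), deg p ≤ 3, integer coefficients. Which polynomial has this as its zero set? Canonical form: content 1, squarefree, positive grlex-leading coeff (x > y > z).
2*x^2 + 3*y^2 + z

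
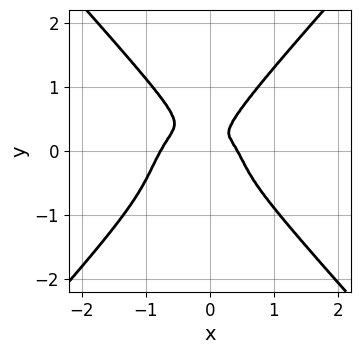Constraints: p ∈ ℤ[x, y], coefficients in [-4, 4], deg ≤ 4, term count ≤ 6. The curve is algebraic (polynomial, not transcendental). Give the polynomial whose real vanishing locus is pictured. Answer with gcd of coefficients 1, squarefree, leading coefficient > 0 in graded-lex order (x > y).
The degree is 4 — a generic line meets the curve in up to 4 points.
The integer polynomial consistent with all of this is the stated p.

3*x^4 - 2*y^4 + x^3 + 2*x^2*y - x^2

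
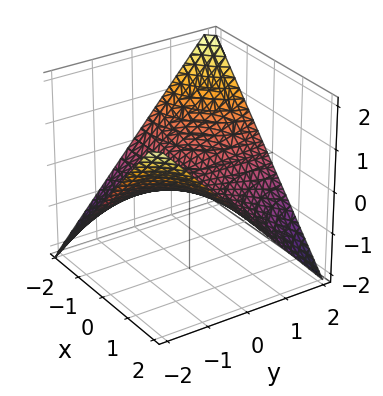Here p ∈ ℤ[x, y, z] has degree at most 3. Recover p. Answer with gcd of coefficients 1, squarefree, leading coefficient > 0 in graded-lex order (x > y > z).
x*y + 2*z

First, deg p = 2. A saddle surface; a quadric.
Then, reading off the gridlines: the visible x-axis segment lies entirely on the surface; one z-axis crossing is at z = 0; every point of the y-axis in the box is on the surface.
Finally, assembling these constraints gives the stated polynomial.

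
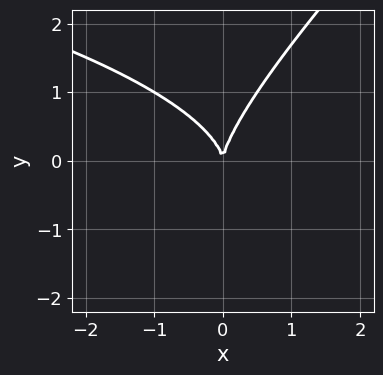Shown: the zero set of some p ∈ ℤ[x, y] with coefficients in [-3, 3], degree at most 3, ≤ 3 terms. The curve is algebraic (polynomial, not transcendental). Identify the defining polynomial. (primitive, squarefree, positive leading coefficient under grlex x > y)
x*y^2 - y^3 + 2*x^2

1. The degree is 3 — a generic line meets the curve in up to 3 points.
2. Reading off the gridlines: one y-axis crossing is at y = 0; it meets the x-axis at x = 0 (among the integer gridlines).
3. Solving for integer coefficients yields p as stated.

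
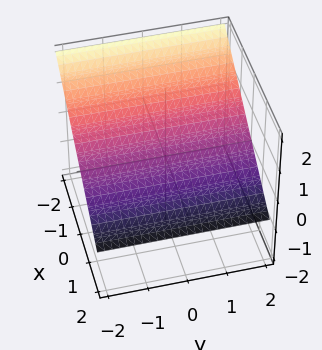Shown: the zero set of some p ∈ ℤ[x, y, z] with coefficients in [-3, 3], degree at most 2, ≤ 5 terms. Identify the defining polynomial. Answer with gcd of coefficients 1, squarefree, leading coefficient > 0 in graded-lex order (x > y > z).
2*x + 3*z - 2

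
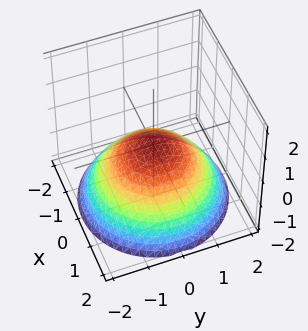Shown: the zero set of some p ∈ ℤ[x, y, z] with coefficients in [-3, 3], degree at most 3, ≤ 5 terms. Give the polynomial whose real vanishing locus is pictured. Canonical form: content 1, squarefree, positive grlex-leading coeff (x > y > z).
x^2 + y^2 + 2*z

1. deg p = 2. A paraboloid; a quadric.
2. By symmetry, the z-axis is an axis of rotation, so x and y enter only as x² + y².
3. Reading off the gridlines: it crosses the z-axis at the gridline z = 0; a circular section at z = -1 has radius between 1 and 2; one x-axis crossing is at x = 0.
4. Together with the visible shape, these determine p as stated.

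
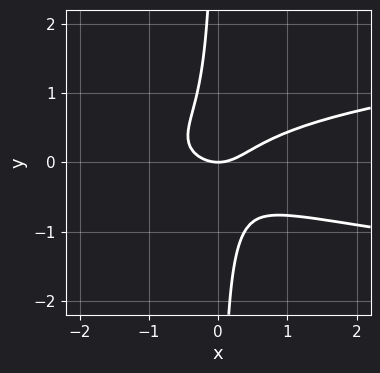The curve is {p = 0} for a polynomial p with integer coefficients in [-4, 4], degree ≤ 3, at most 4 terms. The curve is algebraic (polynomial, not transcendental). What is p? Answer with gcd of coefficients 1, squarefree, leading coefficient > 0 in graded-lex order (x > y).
First, degree: the shape is more complex than any degree-2 curve, so deg p = 3.
Next, from the visible intercepts: one x-axis crossing is at x = 0; it meets the y-axis at y = 0 (among the integer gridlines).
Finally, these observations pin down the coefficients.

3*x*y^2 - x^2 + y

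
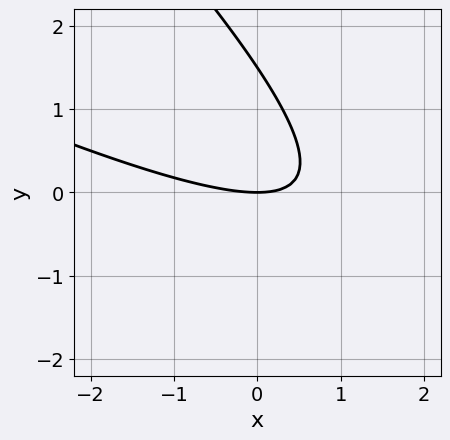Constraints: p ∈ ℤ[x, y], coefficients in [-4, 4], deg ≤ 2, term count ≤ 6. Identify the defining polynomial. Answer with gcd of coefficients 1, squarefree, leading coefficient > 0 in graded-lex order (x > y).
x^2 + 3*x*y + 2*y^2 - 3*y

Degree: a generic line meets the curve in up to 2 points, so deg p = 2.
Observable constraints: it crosses the x-axis at the gridline x = 0; one y-axis crossing is at y = 0.
Assembling these constraints gives the stated polynomial.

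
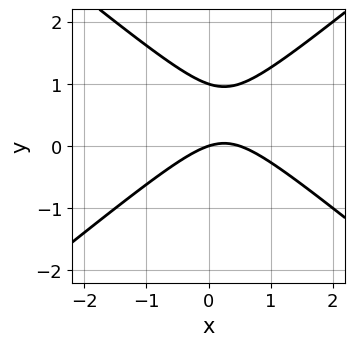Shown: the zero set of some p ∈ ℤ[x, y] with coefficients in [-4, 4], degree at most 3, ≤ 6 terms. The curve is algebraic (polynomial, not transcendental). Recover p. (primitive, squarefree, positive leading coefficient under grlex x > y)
2*x^2 - 3*y^2 - x + 3*y

First, deg p = 2. The shape is more complex than any degree-1 curve.
Next, from the visible intercepts: the y-axis gridline crossings are at y ∈ {0, 1}; one x-axis crossing is at x = 0.
Finally, the integer polynomial consistent with all of this is the stated p.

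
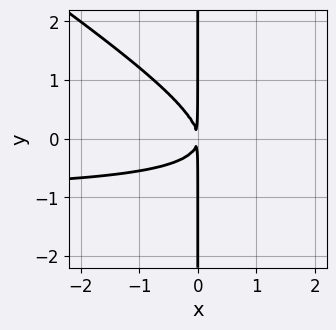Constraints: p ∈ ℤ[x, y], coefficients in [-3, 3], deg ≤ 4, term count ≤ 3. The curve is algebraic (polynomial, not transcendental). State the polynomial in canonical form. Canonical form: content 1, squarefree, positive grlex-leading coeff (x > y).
2*x^2*y + 3*x*y^2 + 2*x^2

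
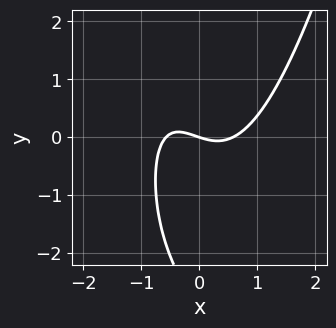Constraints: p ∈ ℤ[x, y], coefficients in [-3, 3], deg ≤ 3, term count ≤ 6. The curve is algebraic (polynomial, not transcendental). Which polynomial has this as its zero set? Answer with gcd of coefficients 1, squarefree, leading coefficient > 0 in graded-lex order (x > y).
The degree is 3 — the shape is more complex than any degree-2 curve.
Against the integer gridlines: it meets the x-axis at x = 0 (among the integer gridlines); it meets the y-axis at y = 0 (among the integer gridlines).
Together with the visible shape, these determine p as stated.

3*x^3 - 2*x*y - y^2 - x - 3*y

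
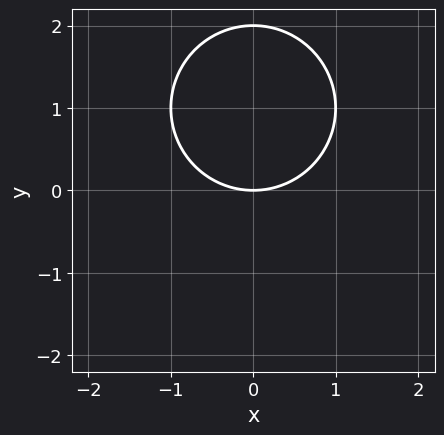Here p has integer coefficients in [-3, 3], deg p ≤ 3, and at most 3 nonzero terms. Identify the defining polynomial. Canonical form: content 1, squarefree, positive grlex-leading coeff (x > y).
x^2 + y^2 - 2*y

1. The degree is 2 — the shape is more complex than any degree-1 curve.
2. Symmetries: the x ↦ −x reflection is a symmetry, so x appears only in even powers.
3. Reading off the gridlines: it crosses the x-axis at the gridline x = 0; among the integer gridlines, it crosses the y-axis at y ∈ {0, 2}.
4. Together with the visible shape, these determine p as stated.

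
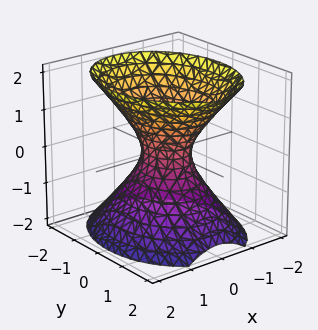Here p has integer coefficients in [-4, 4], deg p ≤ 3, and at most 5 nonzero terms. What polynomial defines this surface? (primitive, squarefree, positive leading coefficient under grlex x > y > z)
deg p = 2. One connected sheet with a waist; a quadric.
Symmetries: the x ↦ −x reflection is a symmetry, so x appears only in even powers; it's symmetric under z → −z, forcing even powers of z; it's symmetric under y → −y, forcing even powers of y.
Reading off the gridlines: it misses every integer gridline on the z-axis.
Together with the visible shape, these determine p as stated.

3*x^2 + 2*y^2 - 2*z^2 - 1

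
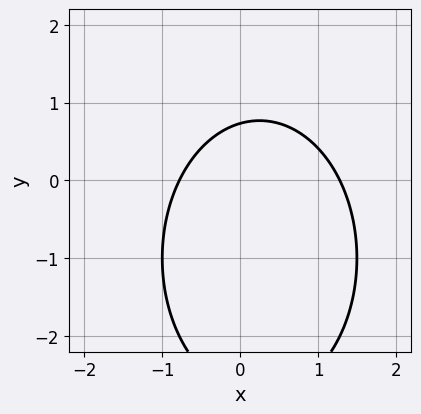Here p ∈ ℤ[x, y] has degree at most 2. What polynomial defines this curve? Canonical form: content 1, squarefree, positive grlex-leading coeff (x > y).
2*x^2 + y^2 - x + 2*y - 2

1. deg p = 2. A generic line meets the curve in up to 2 points.
2. Matching integer coefficients to the picture gives p.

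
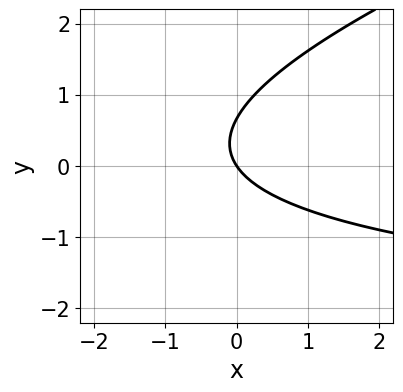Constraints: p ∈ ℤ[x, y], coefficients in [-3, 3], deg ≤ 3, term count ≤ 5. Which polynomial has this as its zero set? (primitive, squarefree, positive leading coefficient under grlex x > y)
(a) deg p = 2. The shape is more complex than any degree-1 curve.
(b) Checking where it meets the axes: it meets the y-axis at y = 0 (among the integer gridlines); one x-axis crossing is at x = 0.
(c) The integer polynomial consistent with all of this is the stated p.

x*y - 3*y^2 + 3*x + 2*y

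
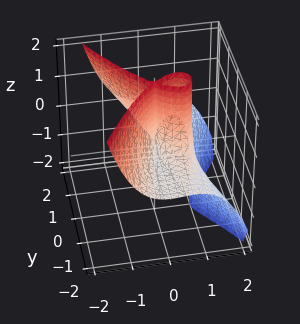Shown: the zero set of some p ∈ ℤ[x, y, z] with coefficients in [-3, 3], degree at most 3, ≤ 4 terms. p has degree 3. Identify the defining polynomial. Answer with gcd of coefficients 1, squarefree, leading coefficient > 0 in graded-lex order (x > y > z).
First, deg p = 3. The shape is more complex than any degree-2 surface.
Next, from the axis intercepts and sections: every point of the z-axis in the box is on the surface; one x-axis crossing is at x = 1; the visible y-axis segment lies entirely on the surface.
Finally, the integer polynomial consistent with all of this is the stated p.

3*x^3 + 2*y^2*z - 3*x^2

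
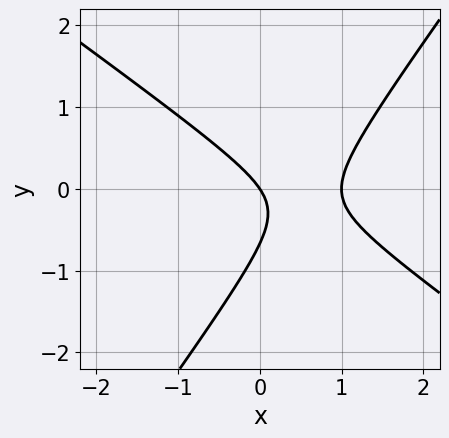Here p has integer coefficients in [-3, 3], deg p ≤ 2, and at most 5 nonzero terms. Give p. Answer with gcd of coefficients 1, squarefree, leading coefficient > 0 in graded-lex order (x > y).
3*x^2 + 2*x*y - 3*y^2 - 3*x - 2*y

Degree: the shape is more complex than any degree-1 curve, so deg p = 2.
From the visible intercepts: it crosses the y-axis at the gridline y = 0; the x-axis gridline crossings are at x ∈ {0, 1}.
Putting this together gives p.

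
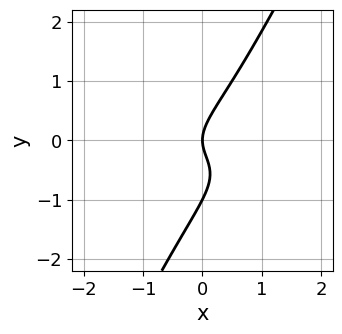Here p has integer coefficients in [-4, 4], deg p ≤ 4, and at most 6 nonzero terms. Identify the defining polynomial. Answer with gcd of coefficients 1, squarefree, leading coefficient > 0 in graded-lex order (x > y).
The degree is 3 — the shape is more complex than any degree-2 curve.
From the axis intercepts and sections: it meets the x-axis at x = 0 (among the integer gridlines); among the integer gridlines, it crosses the y-axis at y ∈ {-1, 0}.
Putting this together gives p.

2*x*y^2 - y^3 + x*y - y^2 + x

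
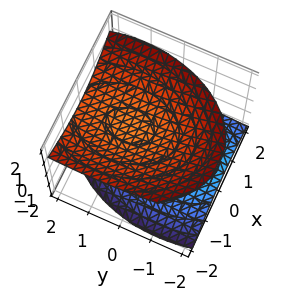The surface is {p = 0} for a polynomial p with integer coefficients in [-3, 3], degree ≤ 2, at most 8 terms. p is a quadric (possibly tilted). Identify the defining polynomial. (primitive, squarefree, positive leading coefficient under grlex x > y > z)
2*x^2 + x*z + y^2 - y*z - 3*z^2 + 3

1. There are 2 components. Treating them together as one polynomial.
2. deg p = 2. No degree-1 surface has this shape.
3. Checking where it meets the axes: the z-axis gridline crossings are at z ∈ {-1, 1}; the surface avoids every integer x-axis point in the box; it misses every integer gridline on the y-axis.
4. Putting this together gives p.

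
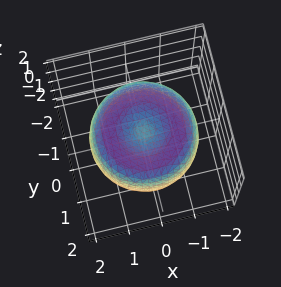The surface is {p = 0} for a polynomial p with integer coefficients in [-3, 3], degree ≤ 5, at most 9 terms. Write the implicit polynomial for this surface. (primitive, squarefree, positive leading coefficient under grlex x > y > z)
x^4 + 2*x^2*y^2 + y^4 - 2*x^2 - 2*y^2 + 2*z^2 - 1

First, the degree is 4 — a generic line meets the surface in up to 4 points.
Next, symmetries: every cross-section ⟂ z is a circle, so x, y appear only via x² + y².
Next, from the visible intercepts: a circular section at z = 0 has radius between 1 and 2.
Finally, assembling these constraints gives the stated polynomial.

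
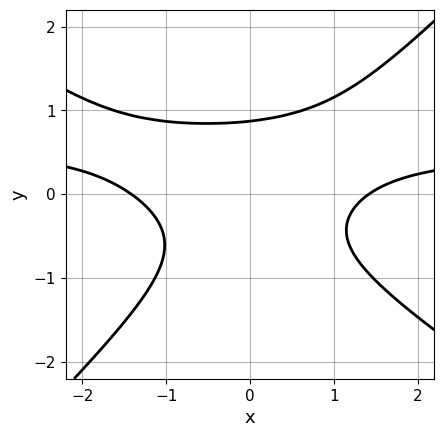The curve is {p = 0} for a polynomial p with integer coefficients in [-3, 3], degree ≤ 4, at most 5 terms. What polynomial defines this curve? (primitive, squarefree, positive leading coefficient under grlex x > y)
2*x^2*y + x*y^2 - 3*y^3 - x^2 + 2

First, degree: no degree-2 curve has this shape, so deg p = 3.
Finally, solving for integer coefficients yields p as stated.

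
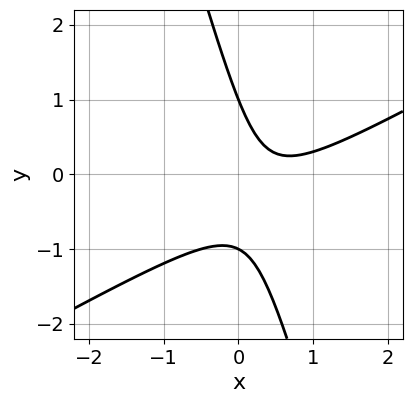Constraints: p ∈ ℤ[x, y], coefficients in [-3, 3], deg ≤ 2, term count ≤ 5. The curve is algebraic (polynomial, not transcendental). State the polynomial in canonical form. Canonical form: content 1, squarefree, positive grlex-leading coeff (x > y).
2*x^2 - 3*x*y - y^2 - 2*x + 1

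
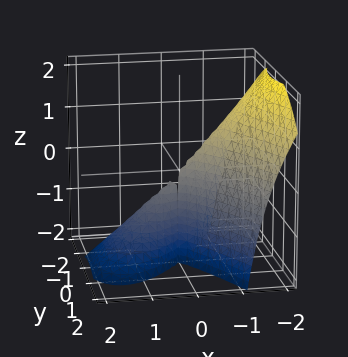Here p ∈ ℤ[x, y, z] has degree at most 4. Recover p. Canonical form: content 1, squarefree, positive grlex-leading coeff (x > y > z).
x^3 + x^2*z + y^2

(a) Degree: a generic line meets the surface in up to 3 points, so deg p = 3.
(b) From the visible intercepts: the visible z-axis segment lies entirely on the surface; it meets the y-axis at y = 0 (among the integer gridlines); it meets the x-axis at x = 0 (among the integer gridlines).
(c) Fitting integer coefficients to these (and the overall shape) gives p.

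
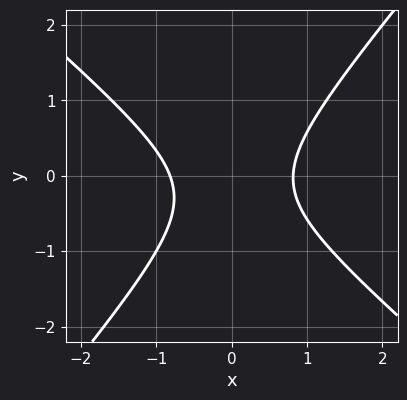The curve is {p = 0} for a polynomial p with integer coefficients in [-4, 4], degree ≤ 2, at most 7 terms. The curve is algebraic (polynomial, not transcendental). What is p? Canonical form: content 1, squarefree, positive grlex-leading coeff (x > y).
First, deg p = 2.
Next, against the integer gridlines: no y-intercept at any integer in the box.
Finally, solving for integer coefficients yields p as stated.

3*x^2 + x*y - 3*y^2 - y - 2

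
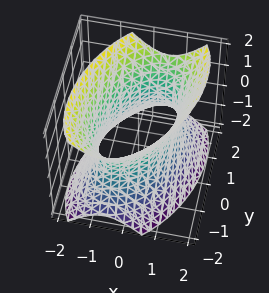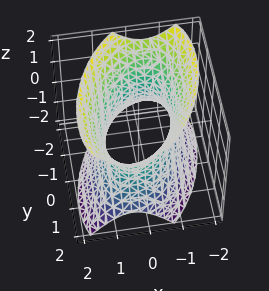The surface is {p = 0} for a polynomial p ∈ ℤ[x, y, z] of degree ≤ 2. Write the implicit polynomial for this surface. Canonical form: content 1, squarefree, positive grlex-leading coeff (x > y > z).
2*x^2 - x*y + y^2 - z^2 - 2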